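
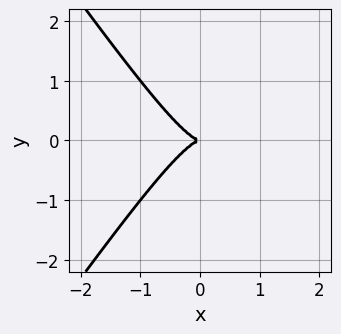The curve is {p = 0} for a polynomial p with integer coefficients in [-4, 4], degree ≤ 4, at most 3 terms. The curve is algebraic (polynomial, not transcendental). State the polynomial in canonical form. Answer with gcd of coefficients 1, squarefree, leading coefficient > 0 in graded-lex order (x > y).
1. Degree: a generic line meets the curve in up to 3 points, so deg p = 3.
2. Symmetries: it's symmetric under y → −y, forcing even powers of y.
3. Checking where it meets the axes: one y-axis crossing is at y = 0; it crosses the x-axis at the gridline x = 0.
4. Matching integer coefficients to the picture gives p.

2*x^3 - x*y^2 + y^2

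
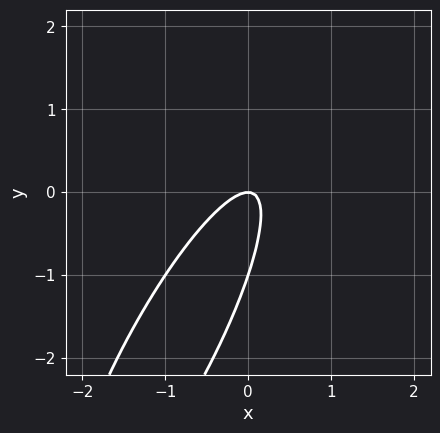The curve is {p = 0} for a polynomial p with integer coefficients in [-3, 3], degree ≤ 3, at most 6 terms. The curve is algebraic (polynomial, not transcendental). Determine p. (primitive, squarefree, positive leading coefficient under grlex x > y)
3*x^2 - 3*x*y + y^2 + y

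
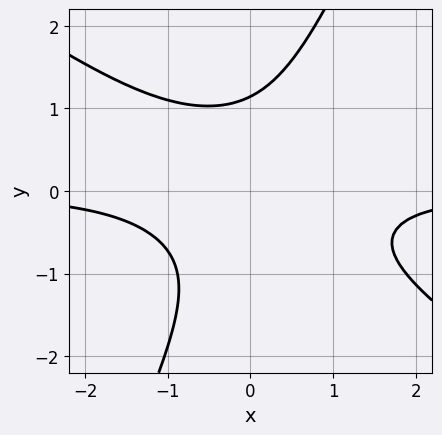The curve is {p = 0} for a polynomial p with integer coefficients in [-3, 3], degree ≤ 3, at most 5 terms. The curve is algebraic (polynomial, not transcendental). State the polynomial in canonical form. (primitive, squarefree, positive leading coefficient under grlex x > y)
1. Degree: the shape is more complex than any degree-2 curve, so deg p = 3.
2. From the axis intercepts and sections: no x-intercept at any integer in the box.
3. The integer polynomial consistent with all of this is the stated p.

3*x^2*y + 3*x*y^2 - 2*y^3 + 3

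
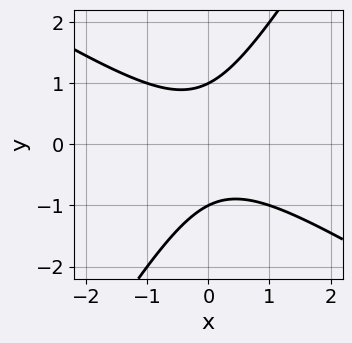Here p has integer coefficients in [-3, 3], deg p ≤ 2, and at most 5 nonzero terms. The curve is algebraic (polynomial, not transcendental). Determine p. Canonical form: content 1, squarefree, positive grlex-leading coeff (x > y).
x^2 + x*y - y^2 + 1

Degree: no degree-1 curve has this shape, so deg p = 2.
Reading off the gridlines: among the integer gridlines, it crosses the y-axis at y ∈ {-1, 1}; the curve avoids every integer x-axis point in the box.
These observations pin down the coefficients.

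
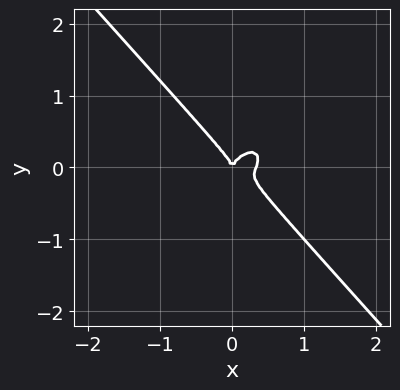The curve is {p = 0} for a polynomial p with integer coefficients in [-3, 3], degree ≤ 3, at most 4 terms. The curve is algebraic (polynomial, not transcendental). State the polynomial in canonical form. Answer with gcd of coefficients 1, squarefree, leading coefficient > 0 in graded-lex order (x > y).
1. Degree: a generic line meets the curve in up to 3 points, so deg p = 3.
2. Reading off the gridlines: one y-axis crossing is at y = 0; it crosses the x-axis at the gridline x = 0.
3. Solving for integer coefficients yields p as stated.

3*x^3 - x^2*y + 3*y^3 - x^2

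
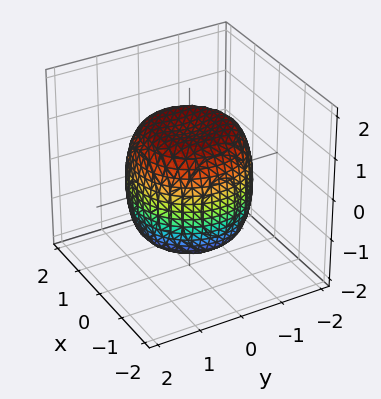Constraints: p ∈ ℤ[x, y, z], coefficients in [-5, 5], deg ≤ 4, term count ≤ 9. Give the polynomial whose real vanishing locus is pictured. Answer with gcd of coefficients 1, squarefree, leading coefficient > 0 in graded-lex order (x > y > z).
2*x^4 + 4*x^2*y^2 + 2*y^4 - 2*x^2 - 2*y^2 + 2*z^2 - 3

First, degree: the shape is more complex than any degree-3 surface, so deg p = 4.
Next, by symmetry, the z-axis is an axis of rotation, so x and y enter only as x² + y².
Next, from the visible intercepts: a circular section at z = 1 has radius between 1 and 2.
Finally, matching integer coefficients to the picture gives p.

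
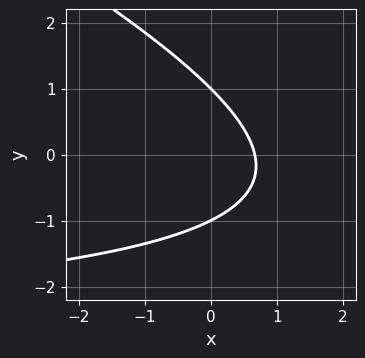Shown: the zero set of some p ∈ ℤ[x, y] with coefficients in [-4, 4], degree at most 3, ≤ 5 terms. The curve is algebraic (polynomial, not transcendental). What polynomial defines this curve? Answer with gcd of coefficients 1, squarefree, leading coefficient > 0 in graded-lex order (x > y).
(a) deg p = 2. A generic line meets the curve in up to 2 points.
(b) From the visible intercepts: among the integer gridlines, it crosses the y-axis at y ∈ {-1, 1}.
(c) Fitting integer coefficients to these (and the overall shape) gives p.

x*y + 2*y^2 + 3*x - 2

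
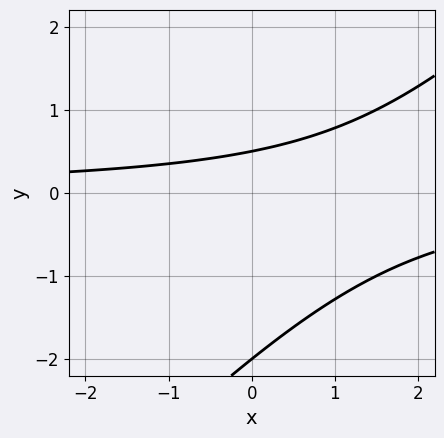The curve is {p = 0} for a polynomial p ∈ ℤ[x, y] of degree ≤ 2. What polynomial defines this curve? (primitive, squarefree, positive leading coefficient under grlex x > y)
1. The degree is 2 — the shape is more complex than any degree-1 curve.
2. Observable constraints: it crosses the y-axis at the gridline y = -2; the curve avoids every integer x-axis point in the box.
3. Matching integer coefficients to the picture gives p.

2*x*y - 2*y^2 - 3*y + 2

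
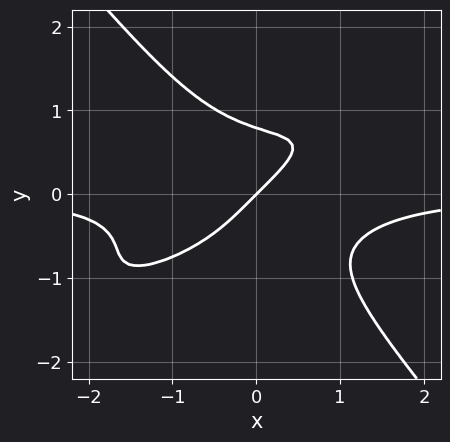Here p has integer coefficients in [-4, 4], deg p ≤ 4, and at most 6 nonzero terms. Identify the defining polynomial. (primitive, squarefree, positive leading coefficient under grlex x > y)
Degree: the shape is more complex than any degree-3 curve, so deg p = 4.
Against the integer gridlines: it meets the y-axis at y = 0 (among the integer gridlines); one x-axis crossing is at x = 0.
Solving for integer coefficients yields p as stated.

x^3*y - 2*x^2*y^2 + 2*y^4 + x - y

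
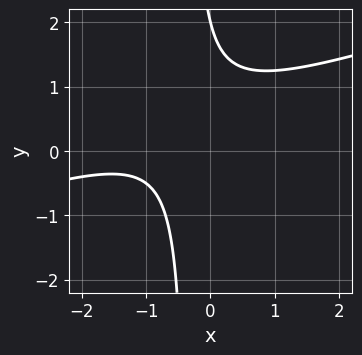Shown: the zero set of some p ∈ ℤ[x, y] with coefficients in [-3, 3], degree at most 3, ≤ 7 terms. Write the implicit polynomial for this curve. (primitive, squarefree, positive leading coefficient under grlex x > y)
1. deg p = 2.
2. Against the integer gridlines: one y-axis crossing is at y = 2; the curve avoids every integer x-axis point in the box.
3. These observations pin down the coefficients.

x^2 - 3*x*y + 2*x - y + 2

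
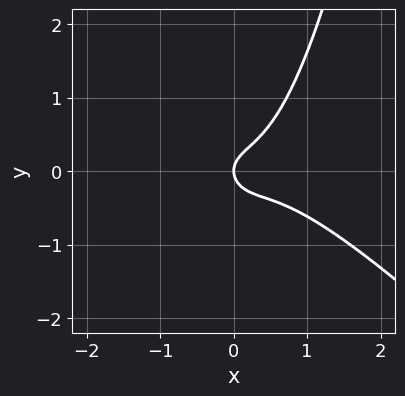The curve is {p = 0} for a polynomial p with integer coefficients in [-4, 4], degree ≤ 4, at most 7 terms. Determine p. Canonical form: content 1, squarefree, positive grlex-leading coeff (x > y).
Degree: a generic line meets the curve in up to 3 points, so deg p = 3.
Checking where it meets the axes: it crosses the y-axis at the gridline y = 0; one x-axis crossing is at x = 0.
Assembling these constraints gives the stated polynomial.

2*x^3 + 2*x^2*y - x^2 - 2*y^2 + x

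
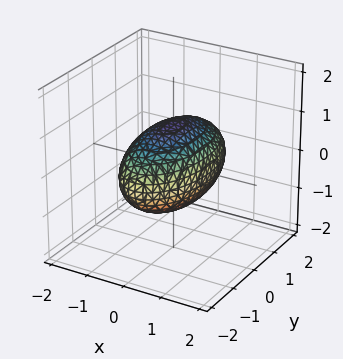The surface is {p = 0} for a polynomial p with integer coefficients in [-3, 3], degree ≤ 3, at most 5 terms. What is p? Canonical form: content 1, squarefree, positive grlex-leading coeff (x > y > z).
1. Degree: bounded and convex; a quadric, so deg p = 2.
2. Symmetries: mirror symmetry x ↦ −x ⇒ only even powers of x; it's symmetric under y → −y, forcing even powers of y; it's symmetric under z → −z, forcing even powers of z.
3. Checking where it meets the axes: the x-axis gridline crossings are at x ∈ {-1, 1}; among the integer gridlines, it crosses the z-axis at z ∈ {-1, 1}.
4. Matching integer coefficients to the picture gives p.

3*x^2 + y^2 + 3*z^2 - 3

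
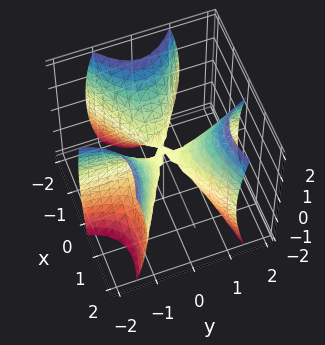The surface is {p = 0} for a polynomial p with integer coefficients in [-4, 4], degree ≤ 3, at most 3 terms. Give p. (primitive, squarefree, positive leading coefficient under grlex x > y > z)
Degree: no degree-2 surface has this shape, so deg p = 3.
From the axis intercepts and sections: every point of the y-axis in the box is on the surface; it meets the x-axis at x = 0 (among the integer gridlines).
Together with the visible shape, these determine p as stated.

x^3 - 3*x*y^2 + z^2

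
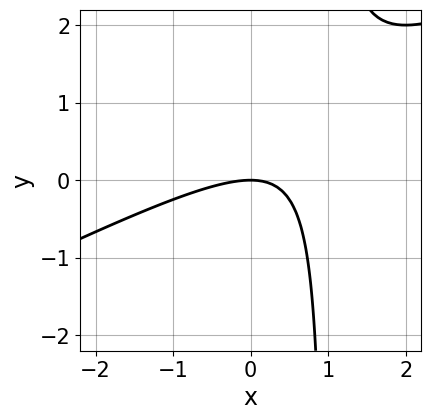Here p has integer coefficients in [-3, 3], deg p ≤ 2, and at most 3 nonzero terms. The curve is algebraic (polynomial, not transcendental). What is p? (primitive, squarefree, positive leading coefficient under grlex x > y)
First, degree: no degree-1 curve has this shape, so deg p = 2.
Next, checking where it meets the axes: it meets the y-axis at y = 0 (among the integer gridlines); one x-axis crossing is at x = 0.
Finally, matching integer coefficients to the picture gives p.

x^2 - 2*x*y + 2*y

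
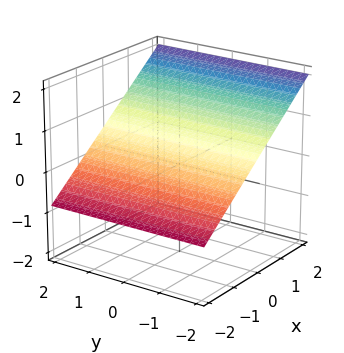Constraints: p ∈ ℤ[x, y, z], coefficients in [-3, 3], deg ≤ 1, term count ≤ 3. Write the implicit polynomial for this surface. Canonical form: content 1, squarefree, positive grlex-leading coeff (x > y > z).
2*x - 3*z + 2

Degree: the surface is flat (a plane), so deg p = 1.
Against the integer gridlines: the surface avoids every integer y-axis point in the box; one x-axis crossing is at x = -1.
Assembling these constraints gives the stated polynomial.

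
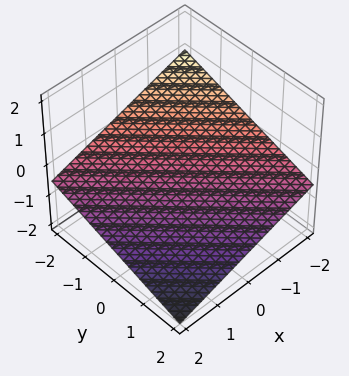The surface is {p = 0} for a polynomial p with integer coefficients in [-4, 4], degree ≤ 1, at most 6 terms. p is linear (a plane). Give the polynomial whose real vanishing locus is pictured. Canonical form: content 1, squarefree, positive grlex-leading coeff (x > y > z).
1. The degree is 1 — every cross-section is a straight line — this is a plane.
2. Checking where it meets the axes: it crosses the x-axis at the gridline x = -2; it meets the y-axis at y = -2 (among the integer gridlines).
3. Putting this together gives p.

x + y + 3*z + 2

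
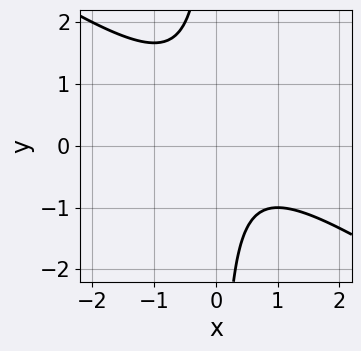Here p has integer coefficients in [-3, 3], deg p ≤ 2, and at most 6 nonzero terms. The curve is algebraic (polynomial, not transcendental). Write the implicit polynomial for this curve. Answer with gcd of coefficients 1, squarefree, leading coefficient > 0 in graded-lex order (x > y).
2*x^2 + 3*x*y - x + 2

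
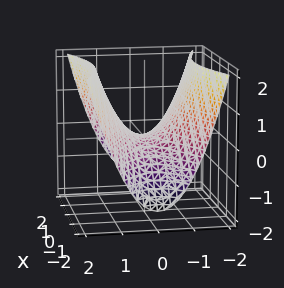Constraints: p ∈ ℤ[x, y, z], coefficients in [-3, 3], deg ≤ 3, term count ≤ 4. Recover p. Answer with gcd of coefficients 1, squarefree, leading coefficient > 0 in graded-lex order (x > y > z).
x^2 - 3*y^2 + 3*z

(a) deg p = 2.
(b) Symmetries: it's symmetric under x → −x, forcing even powers of x; it's symmetric under y → −y, forcing even powers of y.
(c) From the axis intercepts and sections: it crosses the y-axis at the gridline y = 0; it crosses the z-axis at the gridline z = 0.
(d) These observations pin down the coefficients.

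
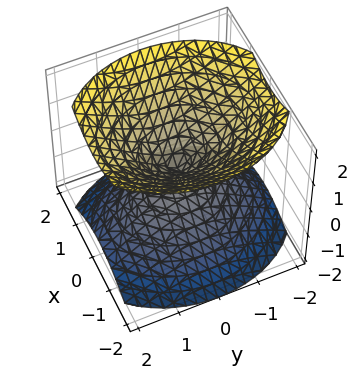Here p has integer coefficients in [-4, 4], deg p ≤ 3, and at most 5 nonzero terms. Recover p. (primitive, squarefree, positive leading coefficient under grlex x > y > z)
First, there are 2 components.
Next, deg p = 2.
Then, symmetries: the y ↦ −y reflection is a symmetry, so y appears only in even powers; the z ↦ −z reflection is a symmetry, so z appears only in even powers; it's symmetric under x → −x, forcing even powers of x.
Then, observable constraints: it meets the x-axis at x = 0 (among the integer gridlines); it crosses the y-axis at the gridline y = 0.
Finally, matching integer coefficients to the picture gives p.

3*x^2 + 2*y^2 - 3*z^2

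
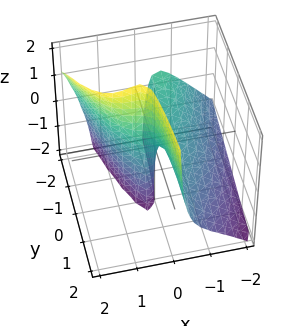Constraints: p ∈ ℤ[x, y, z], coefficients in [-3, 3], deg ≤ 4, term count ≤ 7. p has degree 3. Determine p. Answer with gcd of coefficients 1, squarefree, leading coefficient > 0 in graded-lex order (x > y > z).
3*x^3 - 3*x^2*z + 3*x*y + 2*x*z + y

1. The degree is 3 — a generic line meets the surface in up to 3 points.
2. Reading off the gridlines: every point of the z-axis in the box is on the surface; it meets the y-axis at y = 0 (among the integer gridlines).
3. These observations pin down the coefficients.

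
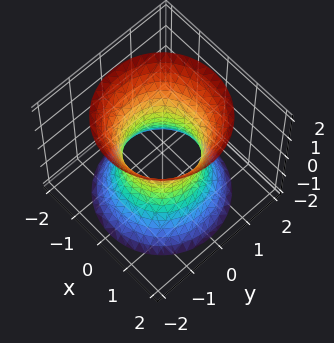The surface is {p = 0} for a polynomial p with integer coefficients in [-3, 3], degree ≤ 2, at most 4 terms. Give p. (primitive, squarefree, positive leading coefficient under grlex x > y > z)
2*x^2 + 2*y^2 - z^2 - 2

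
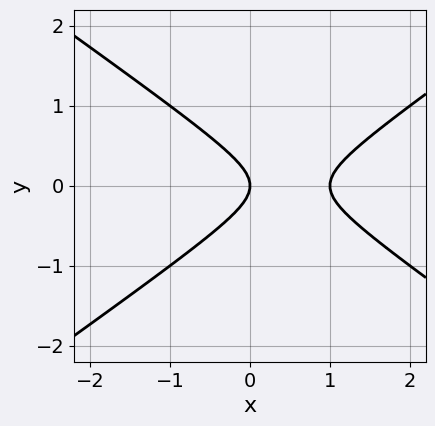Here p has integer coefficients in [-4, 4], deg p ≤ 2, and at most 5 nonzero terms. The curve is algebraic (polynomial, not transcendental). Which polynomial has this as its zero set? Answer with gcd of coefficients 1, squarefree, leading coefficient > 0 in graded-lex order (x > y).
x^2 - 2*y^2 - x

deg p = 2. The shape is more complex than any degree-1 curve.
Symmetries: the y ↦ −y reflection is a symmetry, so y appears only in even powers.
From the axis intercepts and sections: it meets the y-axis at y = 0 (among the integer gridlines); the x-axis gridline crossings are at x ∈ {0, 1}.
Assembling these constraints gives the stated polynomial.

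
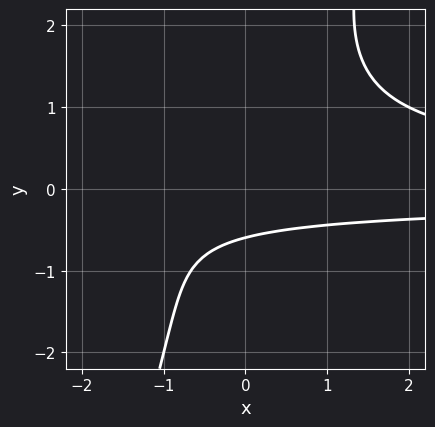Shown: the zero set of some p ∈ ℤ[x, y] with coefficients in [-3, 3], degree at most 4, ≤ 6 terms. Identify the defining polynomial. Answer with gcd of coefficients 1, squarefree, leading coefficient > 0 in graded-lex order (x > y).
1. deg p = 3. No degree-2 curve has this shape.
2. Against the integer gridlines: the curve avoids every integer x-axis point in the box.
3. Matching integer coefficients to the picture gives p.

3*x*y^2 - y^3 - 3*y - 2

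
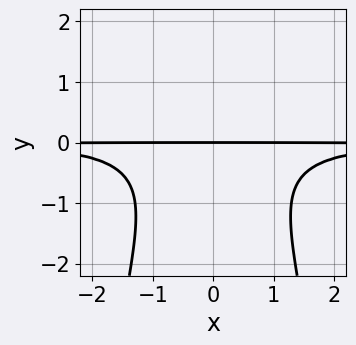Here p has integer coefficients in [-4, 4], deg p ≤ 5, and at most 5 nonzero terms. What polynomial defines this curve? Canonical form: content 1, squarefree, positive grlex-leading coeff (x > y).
1. deg p = 4. No degree-3 curve has this shape.
2. Symmetries: it's symmetric under x → −x, forcing even powers of x.
3. From the visible intercepts: it meets the y-axis at y = 0 (among the integer gridlines); the visible x-axis segment lies entirely on the curve.
4. Together with the visible shape, these determine p as stated.

3*x^2*y^2 + 2*y^3 + 3*y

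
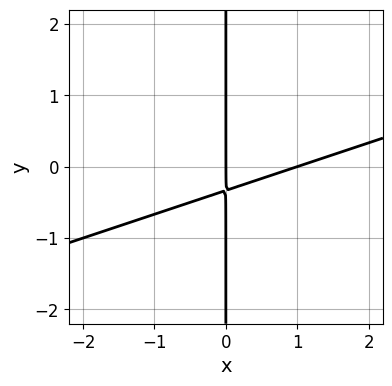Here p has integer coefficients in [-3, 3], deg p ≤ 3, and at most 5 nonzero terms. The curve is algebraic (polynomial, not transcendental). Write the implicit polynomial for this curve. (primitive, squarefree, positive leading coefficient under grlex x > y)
x^2 - 3*x*y - x

The degree is 2 — the shape is more complex than any degree-1 curve.
From the visible intercepts: the visible y-axis segment lies entirely on the curve; the x-axis gridline crossings are at x ∈ {0, 1}.
Assembling these constraints gives the stated polynomial.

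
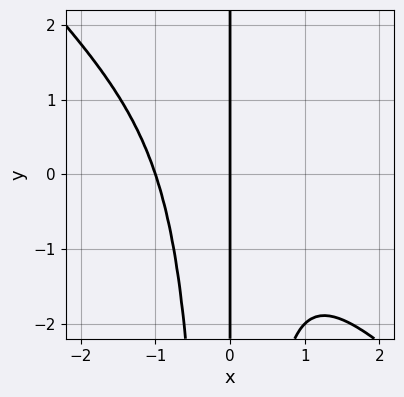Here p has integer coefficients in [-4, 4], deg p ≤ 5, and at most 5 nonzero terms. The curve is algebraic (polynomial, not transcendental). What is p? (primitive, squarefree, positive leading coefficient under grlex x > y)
x^4 + x^3*y + x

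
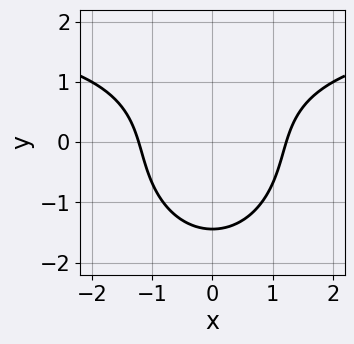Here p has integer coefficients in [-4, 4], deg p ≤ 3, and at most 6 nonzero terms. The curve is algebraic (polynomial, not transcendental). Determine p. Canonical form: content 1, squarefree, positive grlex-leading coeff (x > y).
x^2*y + y^3 - 2*x^2 + 3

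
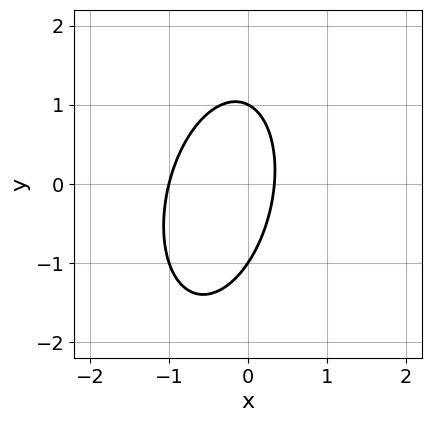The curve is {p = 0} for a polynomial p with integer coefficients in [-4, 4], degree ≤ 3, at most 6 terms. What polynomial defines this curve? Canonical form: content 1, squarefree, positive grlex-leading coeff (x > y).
3*x^2 - x*y + y^2 + 2*x - 1

First, the degree is 2 — a generic line meets the curve in up to 2 points.
Next, reading off the gridlines: the y-axis gridline crossings are at y ∈ {-1, 1}; it crosses the x-axis at the gridline x = -1.
Finally, matching integer coefficients to the picture gives p.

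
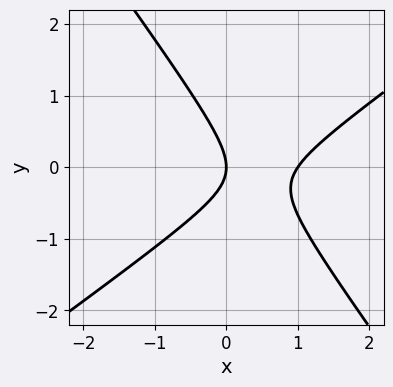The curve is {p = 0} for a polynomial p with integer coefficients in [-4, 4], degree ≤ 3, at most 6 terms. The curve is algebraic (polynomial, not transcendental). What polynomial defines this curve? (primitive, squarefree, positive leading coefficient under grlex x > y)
First, degree: the shape is more complex than any degree-1 curve, so deg p = 2.
Next, from the axis intercepts and sections: one y-axis crossing is at y = 0; the x-axis gridline crossings are at x ∈ {0, 1}.
Finally, the integer polynomial consistent with all of this is the stated p.

3*x^2 - 2*x*y - 3*y^2 - 3*x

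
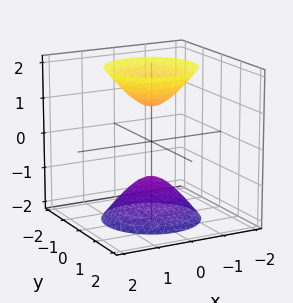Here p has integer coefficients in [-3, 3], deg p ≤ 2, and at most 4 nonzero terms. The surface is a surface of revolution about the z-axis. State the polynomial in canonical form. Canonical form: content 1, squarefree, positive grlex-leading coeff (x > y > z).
(a) There are 2 components. Treating them together as one polynomial.
(b) The degree is 2 — the shape is more complex than any degree-1 surface.
(c) By symmetry, the surface is invariant under rotation about z: p = q(x² + y², z).
(d) From the axis intercepts and sections: the surface avoids every integer y-axis point in the box; among the integer gridlines, it crosses the z-axis at z ∈ {-1, 1}; no x-intercept at any integer in the box; a circular section at z = -2 has radius between 1 and 2.
(e) These observations pin down the coefficients.

2*x^2 + 2*y^2 - z^2 + 1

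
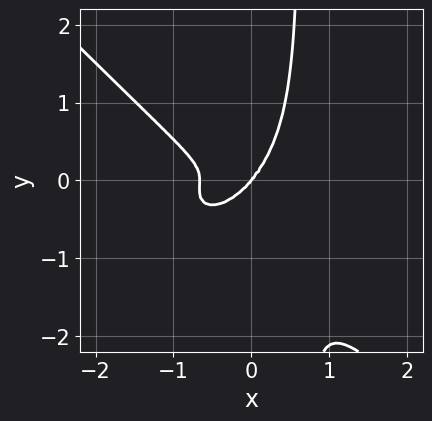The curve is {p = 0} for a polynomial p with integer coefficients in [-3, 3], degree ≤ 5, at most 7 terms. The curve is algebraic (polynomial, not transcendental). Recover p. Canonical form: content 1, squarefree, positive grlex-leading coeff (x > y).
First, the degree is 4 — no degree-3 curve has this shape.
Next, checking where it meets the axes: it meets the x-axis at x = 0 (among the integer gridlines); it meets the y-axis at y = 0 (among the integer gridlines).
Finally, these observations pin down the coefficients.

3*x^4 + 3*x*y^3 + 2*x^3 + x*y^2 - 2*y^3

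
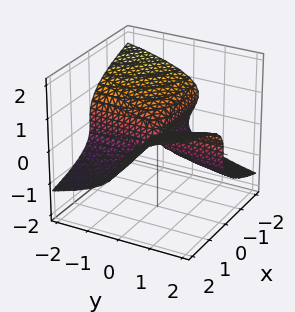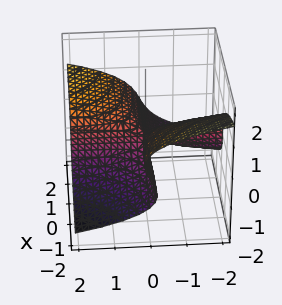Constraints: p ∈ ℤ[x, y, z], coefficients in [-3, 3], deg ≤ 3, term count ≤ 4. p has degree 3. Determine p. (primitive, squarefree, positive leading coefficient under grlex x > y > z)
3*z^3 - 2*x*y + x*z

1. deg p = 3. A generic line meets the surface in up to 3 points.
2. Reading off the gridlines: every point of the x-axis in the box is on the surface; it crosses the z-axis at the gridline z = 0; the visible y-axis segment lies entirely on the surface.
3. Putting this together gives p.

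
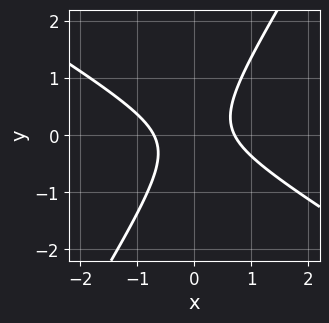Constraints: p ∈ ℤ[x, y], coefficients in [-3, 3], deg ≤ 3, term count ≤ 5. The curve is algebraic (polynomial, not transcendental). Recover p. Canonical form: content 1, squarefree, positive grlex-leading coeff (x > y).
(a) The degree is 2 — no degree-1 curve has this shape.
(b) Observable constraints: the curve avoids every integer y-axis point in the box.
(c) Fitting integer coefficients to these (and the overall shape) gives p.

2*x^2 + 2*x*y - 2*y^2 - 1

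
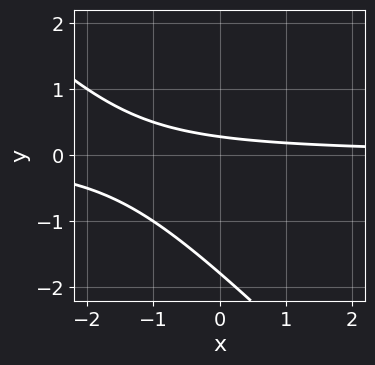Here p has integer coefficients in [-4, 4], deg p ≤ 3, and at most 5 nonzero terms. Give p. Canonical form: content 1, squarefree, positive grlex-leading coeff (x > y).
1. Degree: no degree-1 curve has this shape, so deg p = 2.
2. From the visible intercepts: no x-intercept at any integer in the box.
3. Matching integer coefficients to the picture gives p.

2*x*y + 2*y^2 + 3*y - 1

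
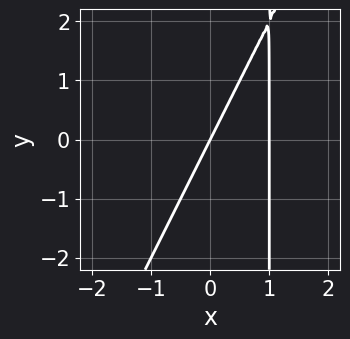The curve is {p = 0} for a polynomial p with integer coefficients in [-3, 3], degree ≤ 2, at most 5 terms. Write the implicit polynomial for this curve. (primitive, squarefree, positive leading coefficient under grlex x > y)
First, degree: the shape is more complex than any degree-1 curve, so deg p = 2.
Next, from the visible intercepts: among the integer gridlines, it crosses the x-axis at x ∈ {0, 1}; it crosses the y-axis at the gridline y = 0.
Finally, matching integer coefficients to the picture gives p.

2*x^2 - x*y - 2*x + y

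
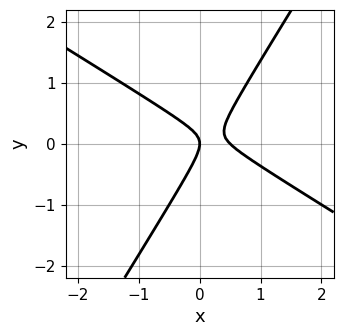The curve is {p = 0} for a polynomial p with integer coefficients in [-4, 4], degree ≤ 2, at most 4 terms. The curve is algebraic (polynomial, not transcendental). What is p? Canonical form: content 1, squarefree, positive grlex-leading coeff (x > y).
The degree is 2 — no degree-1 curve has this shape.
From the visible intercepts: it meets the x-axis at x = 0 (among the integer gridlines); it crosses the y-axis at the gridline y = 0.
These observations pin down the coefficients.

2*x^2 + 2*x*y - 2*y^2 - x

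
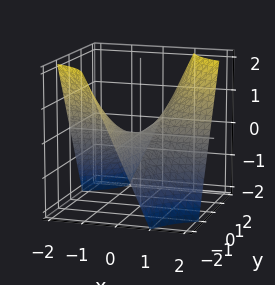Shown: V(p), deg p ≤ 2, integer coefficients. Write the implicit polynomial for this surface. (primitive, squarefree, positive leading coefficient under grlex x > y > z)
Degree: a saddle surface; a quadric, so deg p = 2.
From the visible intercepts: every point of the x-axis in the box is on the surface; every point of the y-axis in the box is on the surface.
Putting this together gives p.

x*y - z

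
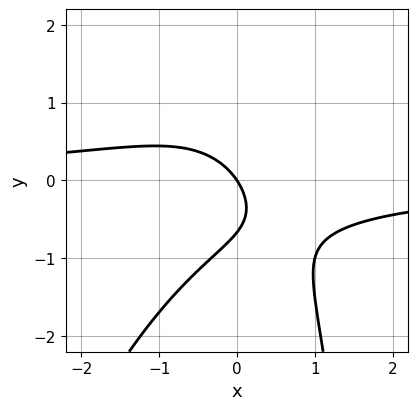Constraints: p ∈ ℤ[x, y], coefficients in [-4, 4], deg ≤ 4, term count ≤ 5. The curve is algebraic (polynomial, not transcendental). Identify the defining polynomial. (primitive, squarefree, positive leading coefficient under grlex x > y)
(a) deg p = 3. The shape is more complex than any degree-2 curve.
(b) Checking where it meets the axes: it meets the y-axis at y = 0 (among the integer gridlines); it meets the x-axis at x = 0 (among the integer gridlines).
(c) These observations pin down the coefficients.

3*x^2*y - x*y^2 + 3*y^2 + 3*x + 2*y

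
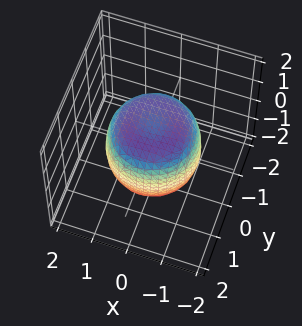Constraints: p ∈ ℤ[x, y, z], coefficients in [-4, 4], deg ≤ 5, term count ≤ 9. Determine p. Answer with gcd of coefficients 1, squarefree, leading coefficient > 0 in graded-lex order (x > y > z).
x^4 + 2*x^2*y^2 + y^4 - x^2 - y^2 + z^2 - 1

deg p = 4. No degree-3 surface has this shape.
Symmetries: rotational symmetry about the z-axis ⇒ p depends on x, y only through x² + y².
Observable constraints: the z-axis gridline crossings are at z ∈ {-1, 1}; a circular section at z = 1 has radius exactly 1.
Assembling these constraints gives the stated polynomial.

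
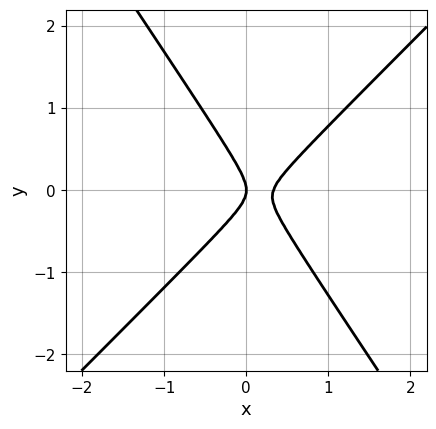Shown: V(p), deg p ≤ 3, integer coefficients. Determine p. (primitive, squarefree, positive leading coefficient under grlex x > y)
3*x^2 - x*y - 2*y^2 - x

First, degree: no degree-1 curve has this shape, so deg p = 2.
Then, against the integer gridlines: it meets the x-axis at x = 0 (among the integer gridlines); it crosses the y-axis at the gridline y = 0.
Finally, matching integer coefficients to the picture gives p.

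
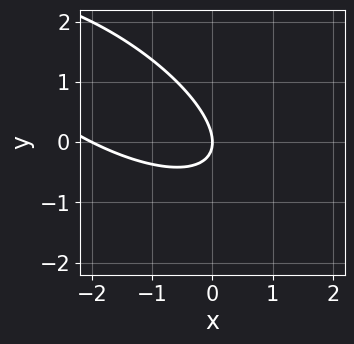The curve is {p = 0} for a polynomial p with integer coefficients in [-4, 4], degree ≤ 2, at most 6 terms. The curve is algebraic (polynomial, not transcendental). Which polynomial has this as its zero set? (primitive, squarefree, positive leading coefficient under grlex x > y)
x^2 + 2*x*y + 2*y^2 + 2*x

1. Degree: the shape is more complex than any degree-1 curve, so deg p = 2.
2. Reading off the gridlines: among the integer gridlines, it crosses the x-axis at x ∈ {-2, 0}; one y-axis crossing is at y = 0.
3. Fitting integer coefficients to these (and the overall shape) gives p.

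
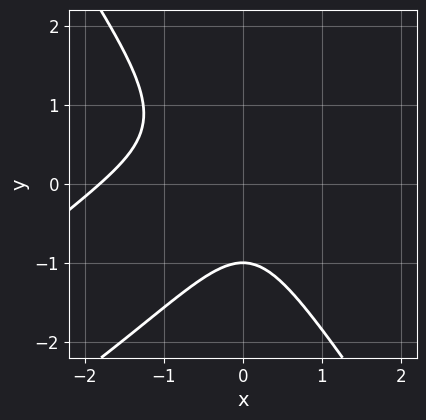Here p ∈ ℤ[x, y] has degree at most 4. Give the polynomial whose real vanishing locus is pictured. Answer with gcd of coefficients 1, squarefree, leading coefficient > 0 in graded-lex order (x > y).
The degree is 3 — no degree-2 curve has this shape.
Against the integer gridlines: it meets the y-axis at y = -1 (among the integer gridlines).
Together with the visible shape, these determine p as stated.

2*x^3 - 3*x^2*y + 2*y^3 + 3*x^2 + 2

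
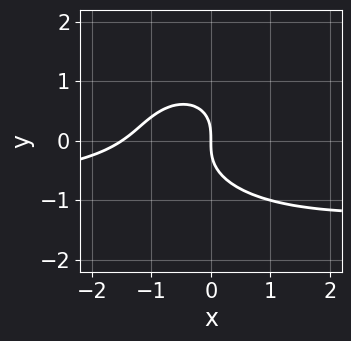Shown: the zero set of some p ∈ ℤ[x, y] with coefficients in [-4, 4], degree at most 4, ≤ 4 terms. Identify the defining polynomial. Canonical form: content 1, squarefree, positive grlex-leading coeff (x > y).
2*x^2*y + 3*y^3 + 2*x^2 + 3*x

deg p = 3. The shape is more complex than any degree-2 curve.
From the visible intercepts: one x-axis crossing is at x = 0; it crosses the y-axis at the gridline y = 0.
Fitting integer coefficients to these (and the overall shape) gives p.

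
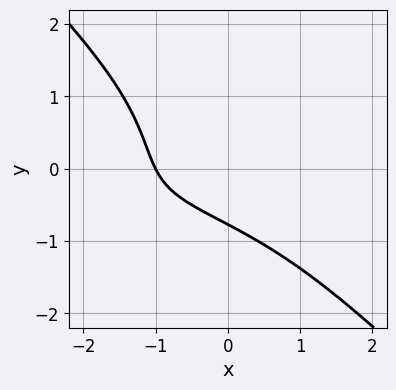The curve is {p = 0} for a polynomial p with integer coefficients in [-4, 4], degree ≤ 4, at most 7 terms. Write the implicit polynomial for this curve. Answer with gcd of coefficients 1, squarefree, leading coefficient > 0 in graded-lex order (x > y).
x^2*y - y^3 - 2*x - 2*y - 2

The degree is 3 — the shape is more complex than any degree-2 curve.
Observable constraints: it meets the x-axis at x = -1 (among the integer gridlines).
Together with the visible shape, these determine p as stated.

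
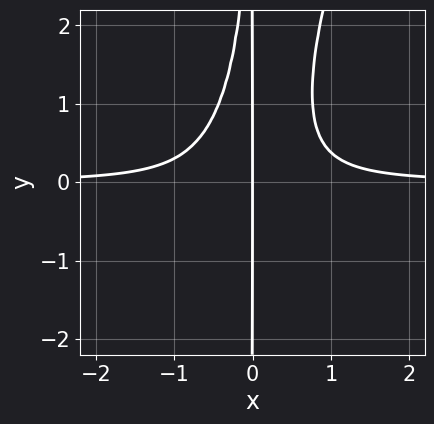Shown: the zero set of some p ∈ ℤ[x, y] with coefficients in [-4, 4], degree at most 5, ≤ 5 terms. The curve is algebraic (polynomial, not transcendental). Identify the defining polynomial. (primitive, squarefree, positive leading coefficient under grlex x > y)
3*x^3*y - x^2*y^2 - x

(a) deg p = 4. A generic line meets the curve in up to 4 points.
(b) From the axis intercepts and sections: the visible y-axis segment lies entirely on the curve; it meets the x-axis at x = 0 (among the integer gridlines).
(c) Assembling these constraints gives the stated polynomial.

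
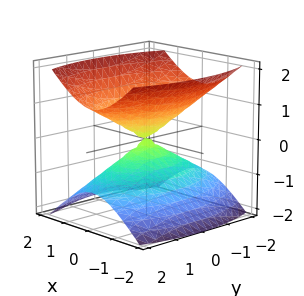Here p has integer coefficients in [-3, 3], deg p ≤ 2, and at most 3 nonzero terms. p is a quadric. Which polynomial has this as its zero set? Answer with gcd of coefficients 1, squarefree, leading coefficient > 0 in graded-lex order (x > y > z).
3*x^2 + y^2 - 3*z^2

(a) There are 2 components. Treating them together as one polynomial.
(b) deg p = 2. Two nappes meeting at a single point; a quadric.
(c) Symmetries: it's symmetric under y → −y, forcing even powers of y; mirror symmetry x ↦ −x ⇒ only even powers of x; the z ↦ −z reflection is a symmetry, so z appears only in even powers.
(d) Against the integer gridlines: one y-axis crossing is at y = 0; one z-axis crossing is at z = 0.
(e) Solving for integer coefficients yields p as stated.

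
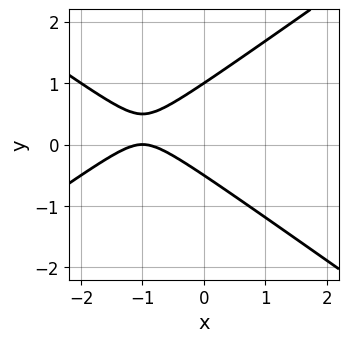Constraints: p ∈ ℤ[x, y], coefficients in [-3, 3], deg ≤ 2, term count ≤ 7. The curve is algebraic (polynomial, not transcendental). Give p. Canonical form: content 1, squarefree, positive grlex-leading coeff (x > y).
x^2 - 2*y^2 + 2*x + y + 1

First, degree: no degree-1 curve has this shape, so deg p = 2.
Then, from the visible intercepts: one y-axis crossing is at y = 1; it crosses the x-axis at the gridline x = -1.
Finally, fitting integer coefficients to these (and the overall shape) gives p.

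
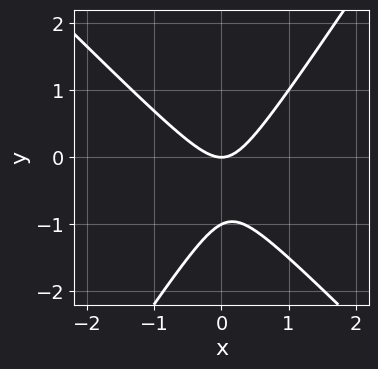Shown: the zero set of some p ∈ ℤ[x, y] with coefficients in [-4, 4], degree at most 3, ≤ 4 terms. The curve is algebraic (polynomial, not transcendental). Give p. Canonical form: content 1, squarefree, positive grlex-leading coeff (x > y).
First, deg p = 2. The shape is more complex than any degree-1 curve.
Then, observable constraints: one x-axis crossing is at x = 0; the y-axis gridline crossings are at y ∈ {-1, 0}.
Finally, these observations pin down the coefficients.

3*x^2 + x*y - 2*y^2 - 2*y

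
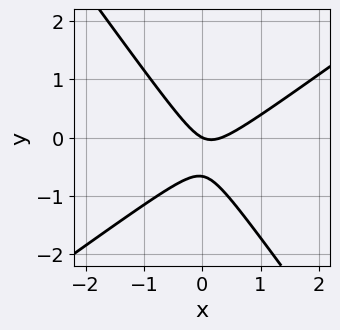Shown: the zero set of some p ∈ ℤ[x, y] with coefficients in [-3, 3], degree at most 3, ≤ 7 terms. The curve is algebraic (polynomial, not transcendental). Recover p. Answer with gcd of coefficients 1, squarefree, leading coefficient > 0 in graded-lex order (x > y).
3*x^2 - 2*x*y - 3*y^2 - x - 2*y

First, the degree is 2 — a generic line meets the curve in up to 2 points.
Next, from the visible intercepts: one y-axis crossing is at y = 0; one x-axis crossing is at x = 0.
Finally, putting this together gives p.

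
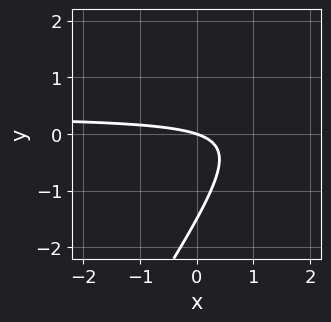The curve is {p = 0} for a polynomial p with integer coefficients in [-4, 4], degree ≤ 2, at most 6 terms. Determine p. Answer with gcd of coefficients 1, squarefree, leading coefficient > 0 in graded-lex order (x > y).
3*x*y - 2*y^2 - x - 3*y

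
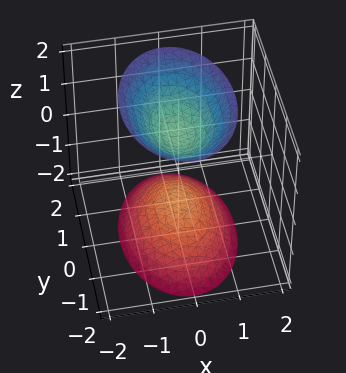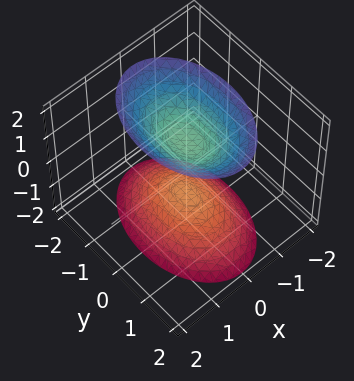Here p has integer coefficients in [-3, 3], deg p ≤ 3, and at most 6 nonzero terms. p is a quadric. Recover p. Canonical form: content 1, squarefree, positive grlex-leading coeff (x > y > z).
2*x^2 + y^2 - z^2 + 1

There are 2 components. Treating them together as one polynomial.
deg p = 2. Two sheets facing apart; a quadric.
Symmetries: the z ↦ −z reflection is a symmetry, so z appears only in even powers; it's symmetric under y → −y, forcing even powers of y; mirror symmetry x ↦ −x ⇒ only even powers of x.
From the visible intercepts: it misses every integer gridline on the y-axis; the surface avoids every integer x-axis point in the box.
These observations pin down the coefficients. Check: (0, 0, 1) on the z-axis lies on the surface, and p(0, 0, 1) = 0. ✓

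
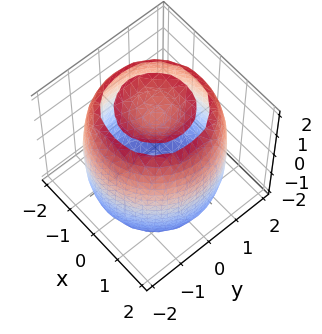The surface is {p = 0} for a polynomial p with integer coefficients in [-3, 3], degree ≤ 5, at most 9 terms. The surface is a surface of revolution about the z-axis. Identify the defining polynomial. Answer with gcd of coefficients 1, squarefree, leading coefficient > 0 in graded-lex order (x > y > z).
x^4 + 2*x^2*y^2 + y^4 - 3*x^2 - 3*y^2 + z^2 - 2

(a) The picture has 2 separate pieces. Treating them together as one polynomial.
(b) The degree is 4 — no degree-3 surface has this shape.
(c) Symmetries: rotational symmetry about the z-axis ⇒ p depends on x, y only through x² + y².
(d) Observable constraints: a circular section at z = 2 has radius exactly 1.
(e) The integer polynomial consistent with all of this is the stated p.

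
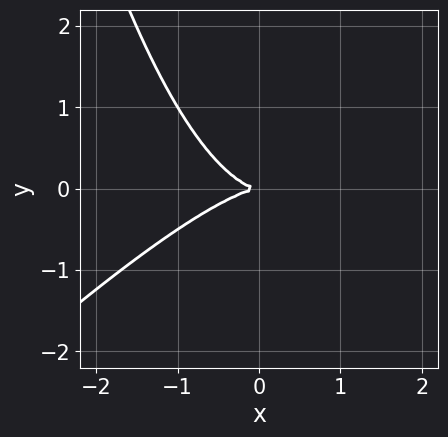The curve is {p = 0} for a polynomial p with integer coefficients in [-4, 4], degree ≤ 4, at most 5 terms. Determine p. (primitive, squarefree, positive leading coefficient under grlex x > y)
First, deg p = 3.
Then, checking where it meets the axes: one y-axis crossing is at y = 0; one x-axis crossing is at x = 0.
Finally, matching integer coefficients to the picture gives p.

x^3 - x^2*y + 2*y^2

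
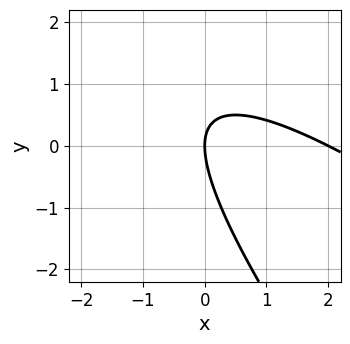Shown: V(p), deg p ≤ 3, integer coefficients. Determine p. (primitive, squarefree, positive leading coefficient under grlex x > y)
x^2 + 2*x*y + y^2 - 2*x

1. deg p = 2.
2. From the axis intercepts and sections: the x-axis gridline crossings are at x ∈ {0, 2}; one y-axis crossing is at y = 0.
3. The integer polynomial consistent with all of this is the stated p.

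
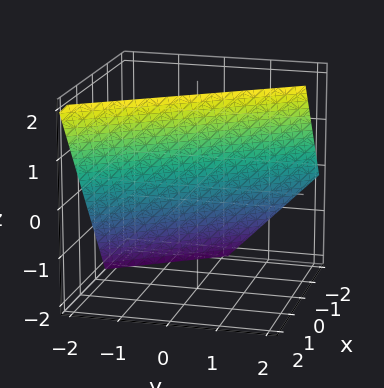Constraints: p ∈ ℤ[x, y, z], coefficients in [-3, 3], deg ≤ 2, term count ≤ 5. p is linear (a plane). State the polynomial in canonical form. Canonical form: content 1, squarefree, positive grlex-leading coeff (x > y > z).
3*x + 2*y - 2*z + 2

1. deg p = 1.
2. Checking where it meets the axes: one z-axis crossing is at z = 1; it crosses the y-axis at the gridline y = -1.
3. These observations pin down the coefficients.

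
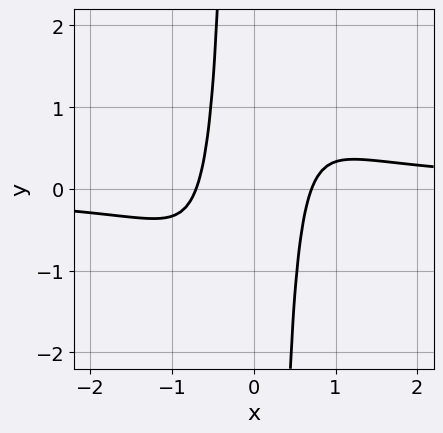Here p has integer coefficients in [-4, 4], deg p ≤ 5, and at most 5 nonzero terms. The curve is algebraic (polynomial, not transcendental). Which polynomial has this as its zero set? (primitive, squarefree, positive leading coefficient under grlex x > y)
First, degree: the shape is more complex than any degree-3 curve, so deg p = 4.
Next, reading off the gridlines: it misses every integer gridline on the y-axis.
Finally, these observations pin down the coefficients.

3*x^3*y - 2*x^2 + 1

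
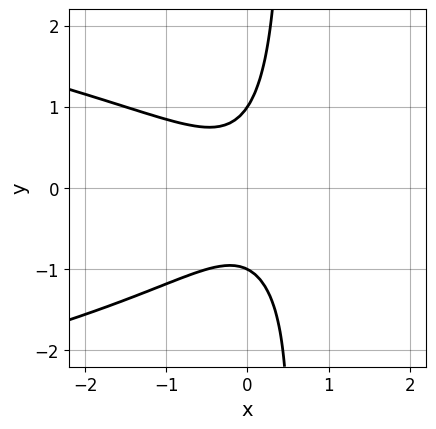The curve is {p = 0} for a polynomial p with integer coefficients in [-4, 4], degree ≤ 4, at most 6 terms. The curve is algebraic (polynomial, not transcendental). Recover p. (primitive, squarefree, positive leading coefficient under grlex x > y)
deg p = 3. The shape is more complex than any degree-2 curve.
Checking where it meets the axes: the curve avoids every integer x-axis point in the box; among the integer gridlines, it crosses the y-axis at y ∈ {-1, 1}.
These observations pin down the coefficients.

2*x*y^2 + 2*x^2 + x*y - y^2 + 1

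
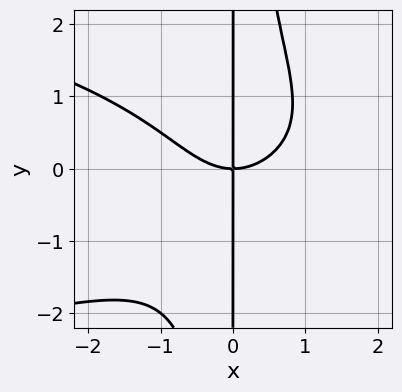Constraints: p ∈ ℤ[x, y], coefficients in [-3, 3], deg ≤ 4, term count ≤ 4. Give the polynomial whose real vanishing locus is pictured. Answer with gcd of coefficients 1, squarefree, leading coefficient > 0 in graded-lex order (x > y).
First, degree: the shape is more complex than any degree-3 curve, so deg p = 4.
Then, against the integer gridlines: the visible y-axis segment lies entirely on the curve; it meets the x-axis at x = 0 (among the integer gridlines).
Finally, fitting integer coefficients to these (and the overall shape) gives p.

2*x^2*y^2 + 2*x^3 - 3*x*y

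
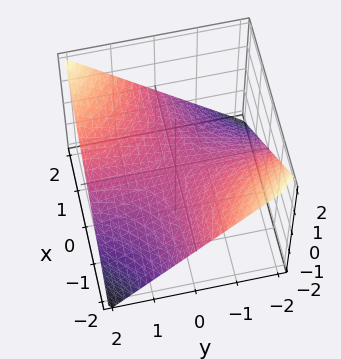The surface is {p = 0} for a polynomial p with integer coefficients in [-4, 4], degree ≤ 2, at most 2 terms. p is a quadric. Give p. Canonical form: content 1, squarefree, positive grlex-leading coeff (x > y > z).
1. The degree is 2 — a saddle surface; a quadric.
2. From the axis intercepts and sections: every point of the x-axis in the box is on the surface; one z-axis crossing is at z = 0; every point of the y-axis in the box is on the surface.
3. The integer polynomial consistent with all of this is the stated p.

x*y - 2*z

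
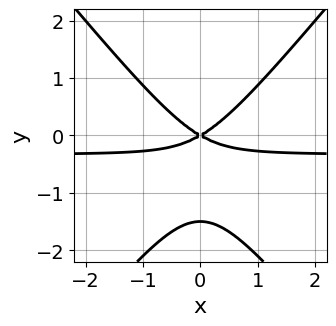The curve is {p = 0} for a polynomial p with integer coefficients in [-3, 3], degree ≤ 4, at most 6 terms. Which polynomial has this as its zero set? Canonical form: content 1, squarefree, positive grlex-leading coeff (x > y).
(a) The degree is 3 — a generic line meets the curve in up to 3 points.
(b) Symmetries: it's symmetric under x → −x, forcing even powers of x.
(c) Observable constraints: it meets the y-axis at y = 0 (among the integer gridlines); one x-axis crossing is at x = 0.
(d) The integer polynomial consistent with all of this is the stated p.

3*x^2*y - 2*y^3 + x^2 - 3*y^2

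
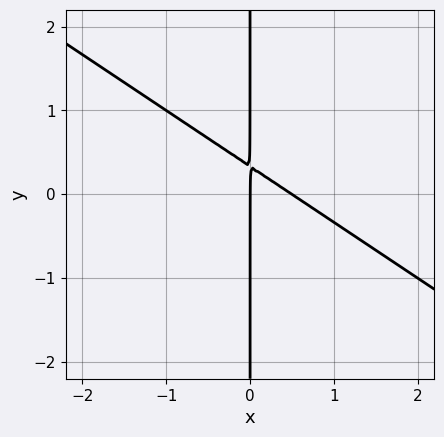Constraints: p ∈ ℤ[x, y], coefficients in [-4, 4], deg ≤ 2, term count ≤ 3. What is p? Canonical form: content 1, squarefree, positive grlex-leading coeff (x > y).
Degree: the shape is more complex than any degree-1 curve, so deg p = 2.
From the visible intercepts: one x-axis crossing is at x = 0; the visible y-axis segment lies entirely on the curve.
Putting this together gives p.

2*x^2 + 3*x*y - x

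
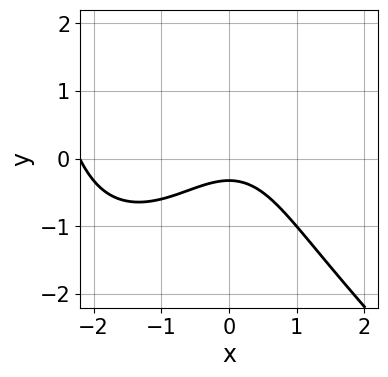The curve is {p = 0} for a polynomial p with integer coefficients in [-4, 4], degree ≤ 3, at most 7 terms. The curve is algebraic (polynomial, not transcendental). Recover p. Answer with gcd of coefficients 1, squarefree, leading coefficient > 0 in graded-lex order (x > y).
First, deg p = 3. A generic line meets the curve in up to 3 points.
Next, from the axis intercepts and sections: the curve avoids every integer x-axis point in the box.
Finally, the integer polynomial consistent with all of this is the stated p.

x^3 + y^3 + 2*x^2 + 3*y + 1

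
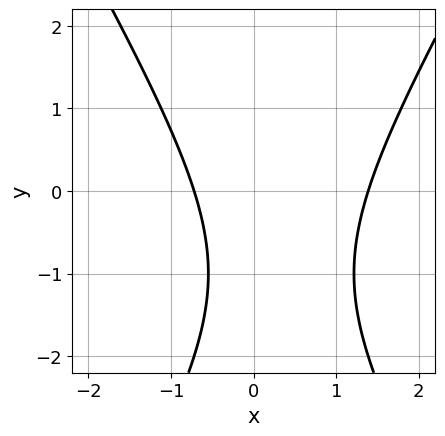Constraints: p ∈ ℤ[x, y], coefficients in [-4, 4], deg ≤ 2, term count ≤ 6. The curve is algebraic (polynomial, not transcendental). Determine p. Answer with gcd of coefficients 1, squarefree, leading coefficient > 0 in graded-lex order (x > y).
3*x^2 - y^2 - 2*x - 2*y - 3

Degree: the shape is more complex than any degree-1 curve, so deg p = 2.
Checking where it meets the axes: no y-intercept at any integer in the box.
Together with the visible shape, these determine p as stated.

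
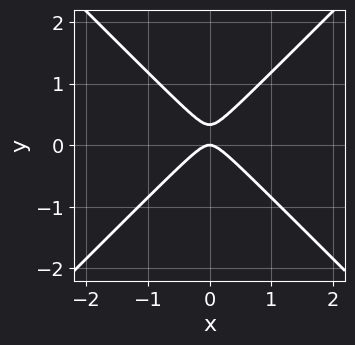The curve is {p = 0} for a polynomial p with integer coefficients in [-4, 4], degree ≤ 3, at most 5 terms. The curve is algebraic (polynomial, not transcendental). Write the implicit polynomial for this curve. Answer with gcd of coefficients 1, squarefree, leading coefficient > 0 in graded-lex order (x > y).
First, deg p = 2. A generic line meets the curve in up to 2 points.
Then, symmetries: mirror symmetry x ↦ −x ⇒ only even powers of x.
Next, reading off the gridlines: it meets the y-axis at y = 0 (among the integer gridlines); it meets the x-axis at x = 0 (among the integer gridlines).
Finally, these observations pin down the coefficients.

3*x^2 - 3*y^2 + y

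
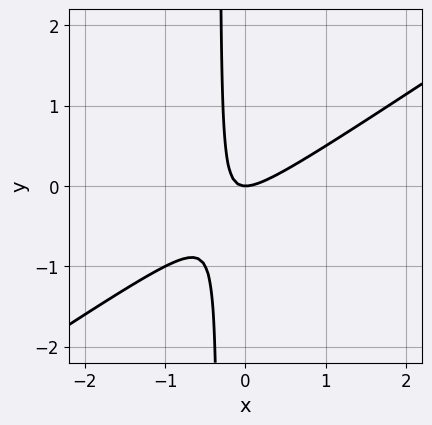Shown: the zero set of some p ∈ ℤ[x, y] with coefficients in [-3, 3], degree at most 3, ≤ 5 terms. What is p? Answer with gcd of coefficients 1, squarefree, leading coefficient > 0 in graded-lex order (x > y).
2*x^2 - 3*x*y - y

(a) deg p = 2.
(b) Reading off the gridlines: it crosses the x-axis at the gridline x = 0; one y-axis crossing is at y = 0.
(c) These observations pin down the coefficients.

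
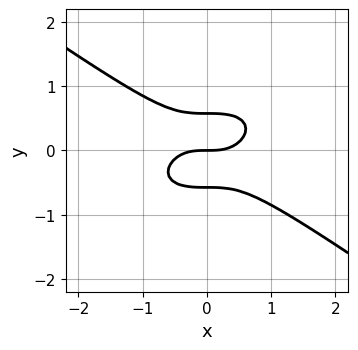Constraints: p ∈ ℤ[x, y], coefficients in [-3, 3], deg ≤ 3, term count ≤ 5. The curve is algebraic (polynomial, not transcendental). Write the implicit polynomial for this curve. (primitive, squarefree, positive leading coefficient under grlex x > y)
First, deg p = 3. No degree-2 curve has this shape.
Next, reading off the gridlines: it crosses the x-axis at the gridline x = 0; it meets the y-axis at y = 0 (among the integer gridlines).
Finally, putting this together gives p.

x^3 + 3*y^3 - y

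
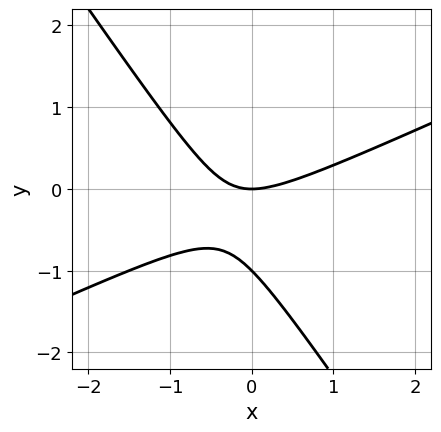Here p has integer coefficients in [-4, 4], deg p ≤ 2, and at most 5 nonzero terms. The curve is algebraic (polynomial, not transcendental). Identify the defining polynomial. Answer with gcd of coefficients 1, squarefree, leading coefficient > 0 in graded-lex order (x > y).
First, deg p = 2.
Then, observable constraints: one x-axis crossing is at x = 0; the y-axis gridline crossings are at y ∈ {-1, 0}.
Finally, together with the visible shape, these determine p as stated.

2*x^2 - 3*x*y - 3*y^2 - 3*y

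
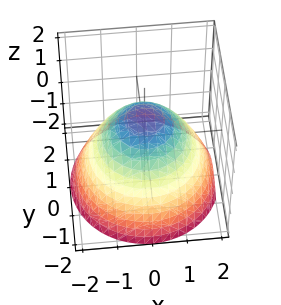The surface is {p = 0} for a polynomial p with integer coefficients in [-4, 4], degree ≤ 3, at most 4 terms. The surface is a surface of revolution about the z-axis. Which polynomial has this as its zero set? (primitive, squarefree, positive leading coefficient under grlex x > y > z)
1. Degree: a generic line meets the surface in up to 2 points, so deg p = 2.
2. Symmetries: the z-axis is an axis of rotation, so x and y enter only as x² + y².
3. From the axis intercepts and sections: a circular section at z = -1 has radius between 1 and 2; it meets the z-axis at z = 1 (among the integer gridlines).
4. Assembling these constraints gives the stated polynomial.

2*x^2 + 2*y^2 + 3*z - 3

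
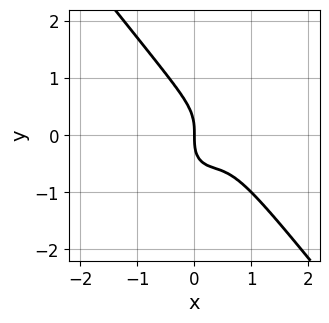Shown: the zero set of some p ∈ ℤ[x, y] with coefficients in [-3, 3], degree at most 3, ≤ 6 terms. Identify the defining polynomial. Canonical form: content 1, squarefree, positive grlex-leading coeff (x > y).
(a) The degree is 3 — the shape is more complex than any degree-2 curve.
(b) From the visible intercepts: it meets the y-axis at y = 0 (among the integer gridlines); it crosses the x-axis at the gridline x = 0.
(c) The integer polynomial consistent with all of this is the stated p.

2*x^3 + y^3 - 2*x^2 + x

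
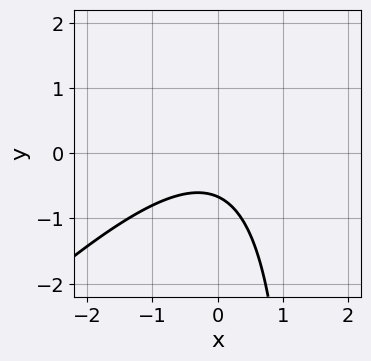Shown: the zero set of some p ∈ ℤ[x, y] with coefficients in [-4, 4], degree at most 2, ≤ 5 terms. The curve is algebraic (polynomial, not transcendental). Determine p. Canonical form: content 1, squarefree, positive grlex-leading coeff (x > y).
2*x^2 - 2*x*y + 3*y + 2

First, degree: the shape is more complex than any degree-1 curve, so deg p = 2.
Then, from the visible intercepts: it misses every integer gridline on the x-axis.
Finally, putting this together gives p.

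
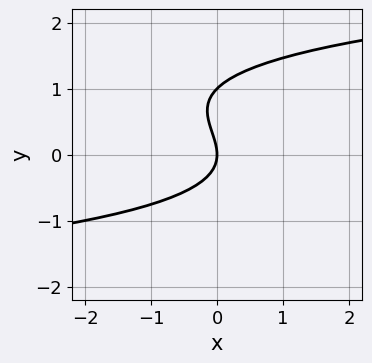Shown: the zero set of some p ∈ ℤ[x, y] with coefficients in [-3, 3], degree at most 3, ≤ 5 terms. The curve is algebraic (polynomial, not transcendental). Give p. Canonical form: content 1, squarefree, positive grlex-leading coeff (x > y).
y^3 - y^2 - x

First, degree: the shape is more complex than any degree-2 curve, so deg p = 3.
Next, checking where it meets the axes: among the integer gridlines, it crosses the y-axis at y ∈ {0, 1}; it meets the x-axis at x = 0 (among the integer gridlines).
Finally, solving for integer coefficients yields p as stated.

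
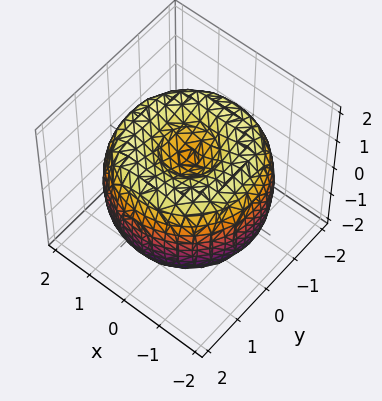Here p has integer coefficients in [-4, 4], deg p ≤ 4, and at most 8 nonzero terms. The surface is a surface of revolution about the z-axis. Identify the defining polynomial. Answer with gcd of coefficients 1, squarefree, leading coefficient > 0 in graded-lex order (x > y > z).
x^4 + 2*x^2*y^2 + y^4 - 3*x^2 - 3*y^2 + 2*z^2 - 1

(a) deg p = 4. A generic line meets the surface in up to 4 points.
(b) By symmetry, the surface is invariant under rotation about z: p = q(x² + y², z).
(c) Reading off the gridlines: a circular section at z = 1 has radius between 0 and 1.
(d) The integer polynomial consistent with all of this is the stated p.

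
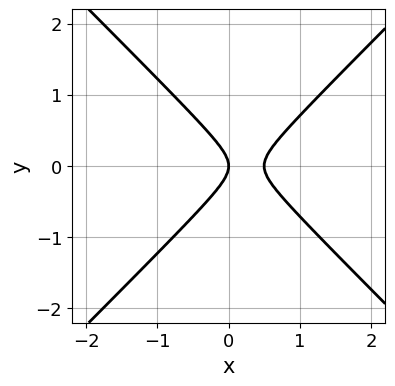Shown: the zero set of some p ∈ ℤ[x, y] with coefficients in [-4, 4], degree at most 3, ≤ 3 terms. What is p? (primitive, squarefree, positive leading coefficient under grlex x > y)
2*x^2 - 2*y^2 - x

Degree: no degree-1 curve has this shape, so deg p = 2.
Symmetries: mirror symmetry y ↦ −y ⇒ only even powers of y.
From the visible intercepts: one x-axis crossing is at x = 0; it meets the y-axis at y = 0 (among the integer gridlines).
The integer polynomial consistent with all of this is the stated p.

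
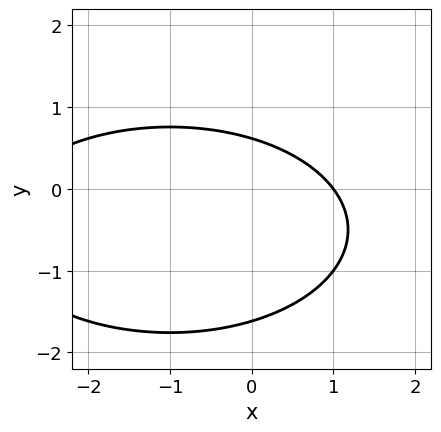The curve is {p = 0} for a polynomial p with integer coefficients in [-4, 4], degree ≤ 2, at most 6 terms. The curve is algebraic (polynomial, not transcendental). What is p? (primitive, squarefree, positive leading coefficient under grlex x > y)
x^2 + 3*y^2 + 2*x + 3*y - 3

(a) The degree is 2 — no degree-1 curve has this shape.
(b) From the axis intercepts and sections: it crosses the x-axis at the gridline x = 1.
(c) Fitting integer coefficients to these (and the overall shape) gives p.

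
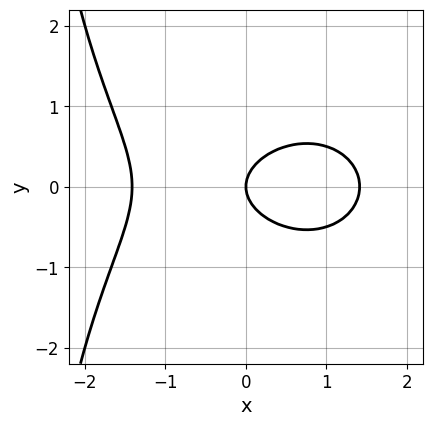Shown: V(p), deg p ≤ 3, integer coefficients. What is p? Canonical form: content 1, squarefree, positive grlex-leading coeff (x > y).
x^3 + x*y^2 + 3*y^2 - 2*x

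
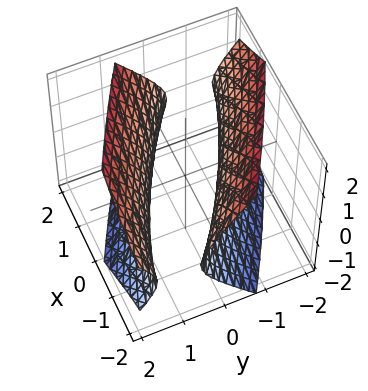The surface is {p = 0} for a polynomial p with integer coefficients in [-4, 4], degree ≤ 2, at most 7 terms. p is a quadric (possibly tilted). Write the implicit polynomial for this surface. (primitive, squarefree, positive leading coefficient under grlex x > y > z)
(a) There are 2 components.
(b) deg p = 2.
(c) Against the integer gridlines: the surface avoids every integer z-axis point in the box.
(d) Putting this together gives p.

x^2 + 3*x*y + 3*y^2 - 2*z^2 - 2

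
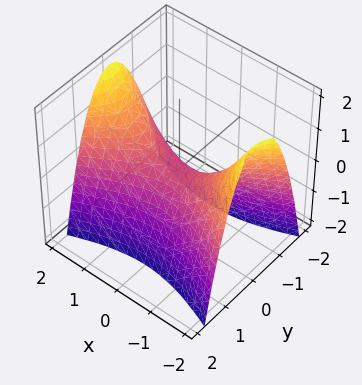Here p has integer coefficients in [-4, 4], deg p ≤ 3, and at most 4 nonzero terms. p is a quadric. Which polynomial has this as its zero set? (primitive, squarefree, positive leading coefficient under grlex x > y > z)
The degree is 2 — a hyperbolic paraboloid; a quadric.
Symmetries: it's symmetric under x → −x, forcing even powers of x; mirror symmetry y ↦ −y ⇒ only even powers of y.
From the visible intercepts: one z-axis crossing is at z = 0; it crosses the y-axis at the gridline y = 0; it meets the x-axis at x = 0 (among the integer gridlines).
Assembling these constraints gives the stated polynomial.

x^2 - 3*y^2 - 2*z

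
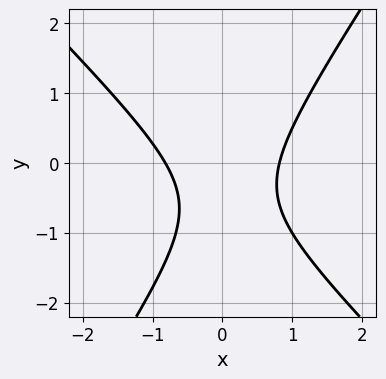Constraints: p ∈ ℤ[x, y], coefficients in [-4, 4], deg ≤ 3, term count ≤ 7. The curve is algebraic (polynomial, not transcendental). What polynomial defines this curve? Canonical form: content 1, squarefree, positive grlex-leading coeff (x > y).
(a) Degree: no degree-1 curve has this shape, so deg p = 2.
(b) Checking where it meets the axes: no y-intercept at any integer in the box.
(c) Solving for integer coefficients yields p as stated.

3*x^2 + x*y - 2*y^2 - 2*y - 2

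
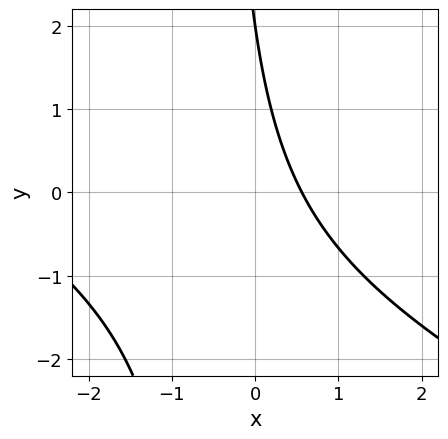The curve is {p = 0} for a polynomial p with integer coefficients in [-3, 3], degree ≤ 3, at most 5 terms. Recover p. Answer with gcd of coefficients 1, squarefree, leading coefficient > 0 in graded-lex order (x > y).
First, the degree is 2 — the shape is more complex than any degree-1 curve.
Then, from the visible intercepts: it meets the y-axis at y = 2 (among the integer gridlines).
Finally, fitting integer coefficients to these (and the overall shape) gives p.

x^2 + 2*x*y + 3*x + y - 2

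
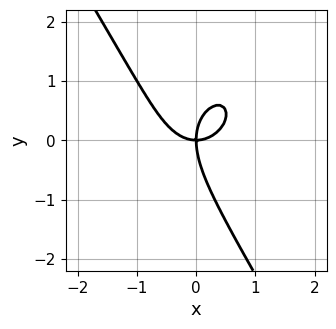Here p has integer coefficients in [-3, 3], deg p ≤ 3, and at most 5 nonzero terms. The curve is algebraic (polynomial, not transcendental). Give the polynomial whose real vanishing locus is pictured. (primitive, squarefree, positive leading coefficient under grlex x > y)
2*x^3 + x*y^2 + y^3 - 2*x*y

1. deg p = 3. The shape is more complex than any degree-2 curve.
2. Against the integer gridlines: it meets the y-axis at y = 0 (among the integer gridlines); it meets the x-axis at x = 0 (among the integer gridlines).
3. Putting this together gives p.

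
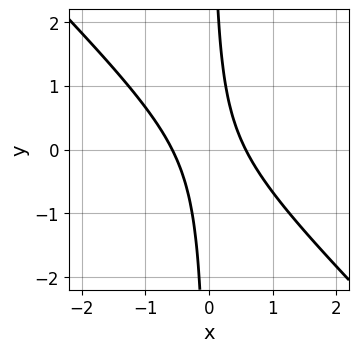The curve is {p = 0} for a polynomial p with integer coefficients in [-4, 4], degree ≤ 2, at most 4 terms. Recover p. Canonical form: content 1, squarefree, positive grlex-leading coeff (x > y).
(a) deg p = 2. A generic line meets the curve in up to 2 points.
(b) From the axis intercepts and sections: the curve avoids every integer y-axis point in the box.
(c) Fitting integer coefficients to these (and the overall shape) gives p.

3*x^2 + 3*x*y - 1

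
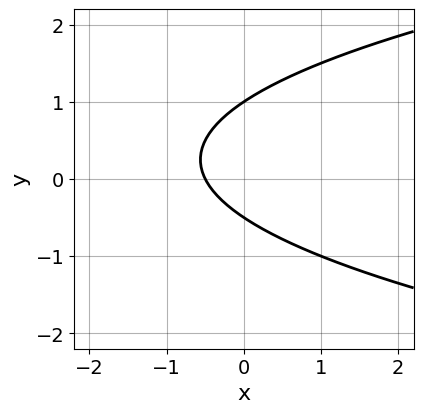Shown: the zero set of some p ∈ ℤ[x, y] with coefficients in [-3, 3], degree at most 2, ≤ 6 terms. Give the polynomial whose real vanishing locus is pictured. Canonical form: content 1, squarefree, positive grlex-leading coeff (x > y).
2*y^2 - 2*x - y - 1

1. The degree is 2 — the shape is more complex than any degree-1 curve.
2. Against the integer gridlines: one y-axis crossing is at y = 1.
3. Together with the visible shape, these determine p as stated.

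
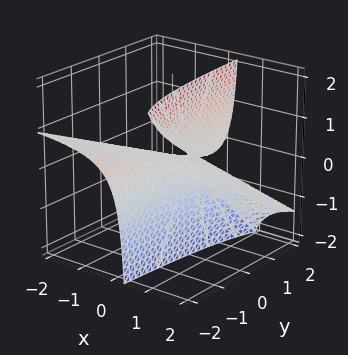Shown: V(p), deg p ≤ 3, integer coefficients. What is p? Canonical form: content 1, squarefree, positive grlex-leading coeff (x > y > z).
Degree: the shape is more complex than any degree-1 surface, so deg p = 2.
Against the integer gridlines: the visible y-axis segment lies entirely on the surface; every point of the x-axis in the box is on the surface.
Putting this together gives p.

x*y + 2*x*z - z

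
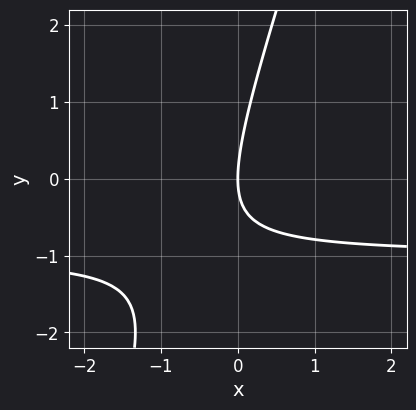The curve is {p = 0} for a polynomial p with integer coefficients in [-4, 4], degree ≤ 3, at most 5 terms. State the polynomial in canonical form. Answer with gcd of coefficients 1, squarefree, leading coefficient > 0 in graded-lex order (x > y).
Degree: a generic line meets the curve in up to 2 points, so deg p = 2.
Observable constraints: one x-axis crossing is at x = 0; it meets the y-axis at y = 0 (among the integer gridlines).
Putting this together gives p.

3*x*y - y^2 + 3*x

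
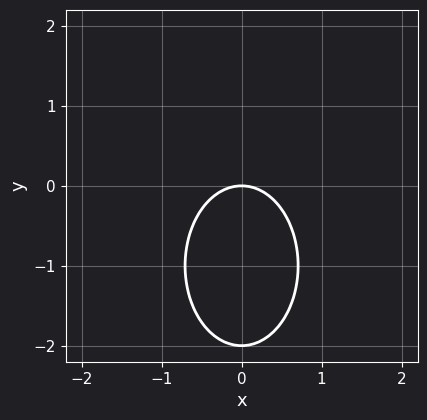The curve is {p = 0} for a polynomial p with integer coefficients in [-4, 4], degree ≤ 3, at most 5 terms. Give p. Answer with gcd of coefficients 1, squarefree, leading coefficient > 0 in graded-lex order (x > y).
2*x^2 + y^2 + 2*y

Degree: the shape is more complex than any degree-1 curve, so deg p = 2.
Symmetries: the x ↦ −x reflection is a symmetry, so x appears only in even powers.
Reading off the gridlines: among the integer gridlines, it crosses the y-axis at y ∈ {-2, 0}; one x-axis crossing is at x = 0.
Putting this together gives p.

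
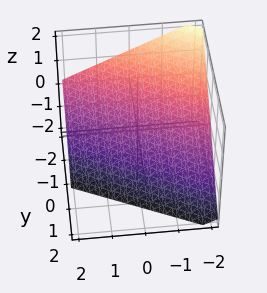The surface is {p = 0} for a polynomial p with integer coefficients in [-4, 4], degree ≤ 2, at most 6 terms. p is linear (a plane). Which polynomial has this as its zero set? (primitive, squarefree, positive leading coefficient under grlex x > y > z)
x + 2*y + 2*z + 2

1. deg p = 1. Every cross-section is a straight line — this is a plane.
2. Reading off the gridlines: it crosses the z-axis at the gridline z = -1; it crosses the y-axis at the gridline y = -1; it meets the x-axis at x = -2 (among the integer gridlines).
3. Assembling these constraints gives the stated polynomial.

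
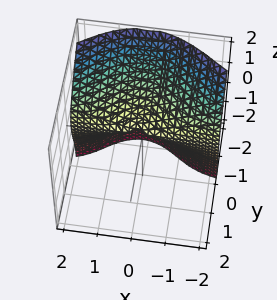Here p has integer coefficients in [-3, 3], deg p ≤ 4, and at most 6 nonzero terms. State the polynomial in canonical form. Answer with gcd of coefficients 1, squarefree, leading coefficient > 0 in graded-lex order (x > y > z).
3*x^2*y + 2*y^3 + z^3 - x*y + 3*z^2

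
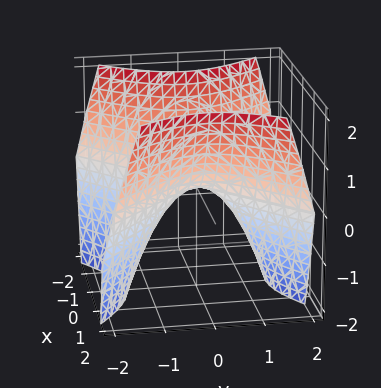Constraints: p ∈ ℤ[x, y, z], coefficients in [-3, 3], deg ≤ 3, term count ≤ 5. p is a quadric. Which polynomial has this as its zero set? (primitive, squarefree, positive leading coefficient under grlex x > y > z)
x^2 - y^2 - z

1. The degree is 2 — a saddle surface; a quadric.
2. Symmetries: mirror symmetry y ↦ −y ⇒ only even powers of y; mirror symmetry x ↦ −x ⇒ only even powers of x.
3. From the visible intercepts: it crosses the z-axis at the gridline z = 0; it meets the x-axis at x = 0 (among the integer gridlines); it crosses the y-axis at the gridline y = 0.
4. These observations pin down the coefficients.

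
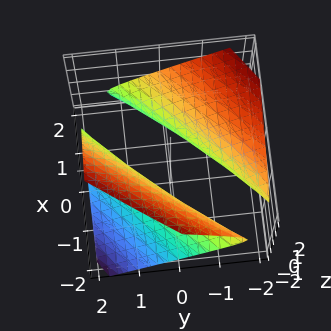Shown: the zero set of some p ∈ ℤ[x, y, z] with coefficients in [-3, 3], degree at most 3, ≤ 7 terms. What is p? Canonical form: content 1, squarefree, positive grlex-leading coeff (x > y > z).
First, the picture has 2 separate pieces. They look like related sheets of one shape, so recover p as a whole.
Next, degree: no degree-1 surface has this shape, so deg p = 2.
Next, from the visible intercepts: among the integer gridlines, it crosses the x-axis at x ∈ {-1, 1}; no z-intercept at any integer in the box; among the integer gridlines, it crosses the y-axis at y ∈ {-1, 1}.
Finally, fitting integer coefficients to these (and the overall shape) gives p.

x^2 - 2*x*y - x*z + y^2 - 2*z^2 - 1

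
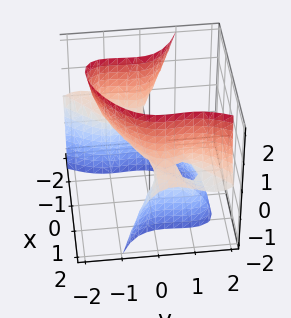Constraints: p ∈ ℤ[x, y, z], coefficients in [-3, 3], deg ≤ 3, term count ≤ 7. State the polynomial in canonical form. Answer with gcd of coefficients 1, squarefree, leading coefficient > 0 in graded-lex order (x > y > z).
x^2*y - 2*x^2*z - 3*x*y^2 + 2*y^3 + 3*z

First, the degree is 3 — no degree-2 surface has this shape.
Next, reading off the gridlines: one z-axis crossing is at z = 0; every point of the x-axis in the box is on the surface.
Finally, solving for integer coefficients yields p as stated.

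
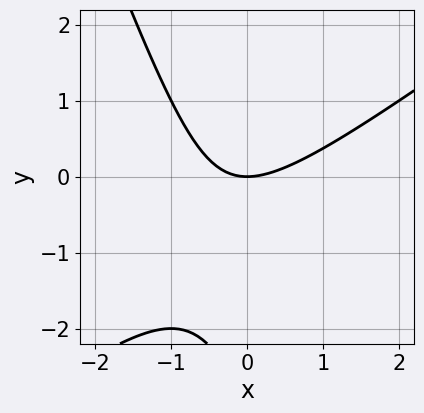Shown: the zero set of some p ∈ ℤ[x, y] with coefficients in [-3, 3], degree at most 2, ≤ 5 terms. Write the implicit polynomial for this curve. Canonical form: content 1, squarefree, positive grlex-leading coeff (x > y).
2*x^2 - 2*x*y - y^2 - 3*y

1. The degree is 2 — the shape is more complex than any degree-1 curve.
2. Reading off the gridlines: it crosses the x-axis at the gridline x = 0; it meets the y-axis at y = 0 (among the integer gridlines).
3. Matching integer coefficients to the picture gives p.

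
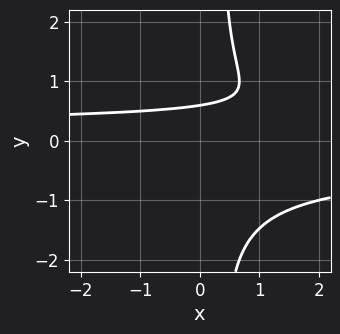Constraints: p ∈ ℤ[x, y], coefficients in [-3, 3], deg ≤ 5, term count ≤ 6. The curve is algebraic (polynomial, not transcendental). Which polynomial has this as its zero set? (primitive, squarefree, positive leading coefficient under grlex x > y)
3*x*y^3 - y^3 - 3*y + 2

First, the degree is 4 — a generic line meets the curve in up to 4 points.
Next, from the axis intercepts and sections: it misses every integer gridline on the x-axis.
Finally, putting this together gives p.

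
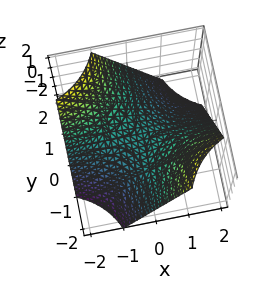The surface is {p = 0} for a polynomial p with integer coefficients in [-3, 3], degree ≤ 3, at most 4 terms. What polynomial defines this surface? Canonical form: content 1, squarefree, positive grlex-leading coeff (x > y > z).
deg p = 2. A saddle surface; a quadric.
Observable constraints: every point of the y-axis in the box is on the surface; every point of the x-axis in the box is on the surface; one z-axis crossing is at z = 0.
The integer polynomial consistent with all of this is the stated p.

x*y + z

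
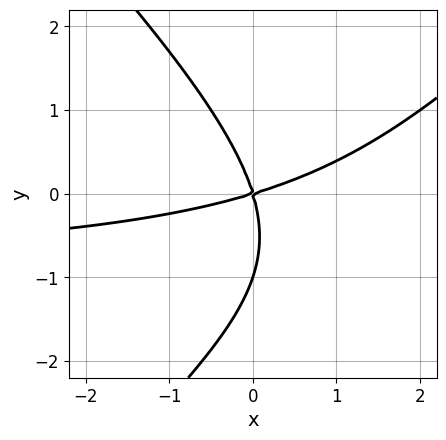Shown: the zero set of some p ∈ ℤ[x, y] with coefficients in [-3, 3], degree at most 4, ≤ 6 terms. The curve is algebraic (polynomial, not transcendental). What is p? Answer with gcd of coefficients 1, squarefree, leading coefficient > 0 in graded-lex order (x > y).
The degree is 3 — a generic line meets the curve in up to 3 points.
Against the integer gridlines: it meets the x-axis at x = 0 (among the integer gridlines); the y-axis gridline crossings are at y ∈ {-1, 0}.
Matching integer coefficients to the picture gives p.

x^2*y - y^3 + x^2 - 3*x*y - y^2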